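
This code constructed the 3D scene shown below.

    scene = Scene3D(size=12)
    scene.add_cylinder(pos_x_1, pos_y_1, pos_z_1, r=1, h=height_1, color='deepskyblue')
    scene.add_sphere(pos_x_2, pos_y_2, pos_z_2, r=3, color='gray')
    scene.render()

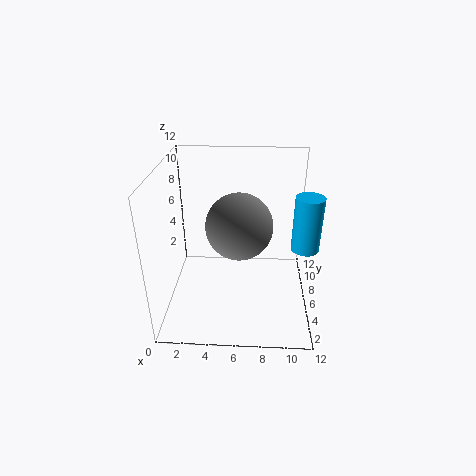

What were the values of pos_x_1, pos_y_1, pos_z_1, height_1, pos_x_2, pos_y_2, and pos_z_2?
pos_x_1 = 11
pos_y_1 = 3
pos_z_1 = 7
height_1 = 4
pos_x_2 = 6
pos_y_2 = 8
pos_z_2 = 6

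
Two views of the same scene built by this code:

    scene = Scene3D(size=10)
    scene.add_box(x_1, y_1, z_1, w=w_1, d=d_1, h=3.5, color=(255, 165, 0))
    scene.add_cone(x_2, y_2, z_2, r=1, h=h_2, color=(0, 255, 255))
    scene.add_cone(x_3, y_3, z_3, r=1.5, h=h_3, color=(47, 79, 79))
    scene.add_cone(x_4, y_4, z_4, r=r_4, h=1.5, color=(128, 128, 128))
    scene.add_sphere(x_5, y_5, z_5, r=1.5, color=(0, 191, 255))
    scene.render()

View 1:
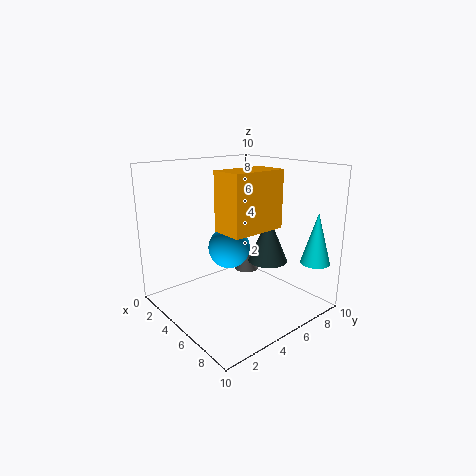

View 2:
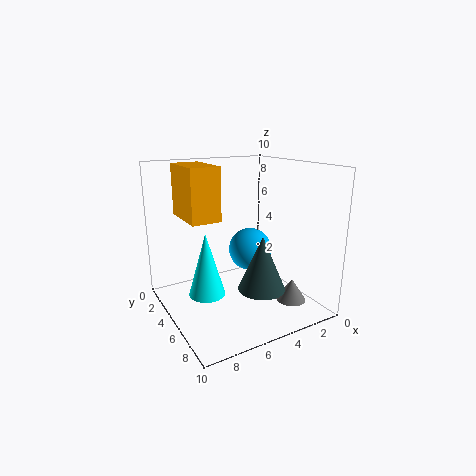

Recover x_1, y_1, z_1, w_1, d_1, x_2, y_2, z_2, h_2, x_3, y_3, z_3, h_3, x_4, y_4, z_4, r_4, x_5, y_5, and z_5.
x_1 = 6.5
y_1 = 2
z_1 = 6.5
w_1 = 2
d_1 = 3.5
x_2 = 9
y_2 = 8.5
z_2 = 3.5
h_2 = 3.5
x_3 = 5
y_3 = 8
z_3 = 2.5
h_3 = 3.5
x_4 = 2.5
y_4 = 8
z_4 = 1
r_4 = 1
x_5 = 4
y_5 = 5
z_5 = 4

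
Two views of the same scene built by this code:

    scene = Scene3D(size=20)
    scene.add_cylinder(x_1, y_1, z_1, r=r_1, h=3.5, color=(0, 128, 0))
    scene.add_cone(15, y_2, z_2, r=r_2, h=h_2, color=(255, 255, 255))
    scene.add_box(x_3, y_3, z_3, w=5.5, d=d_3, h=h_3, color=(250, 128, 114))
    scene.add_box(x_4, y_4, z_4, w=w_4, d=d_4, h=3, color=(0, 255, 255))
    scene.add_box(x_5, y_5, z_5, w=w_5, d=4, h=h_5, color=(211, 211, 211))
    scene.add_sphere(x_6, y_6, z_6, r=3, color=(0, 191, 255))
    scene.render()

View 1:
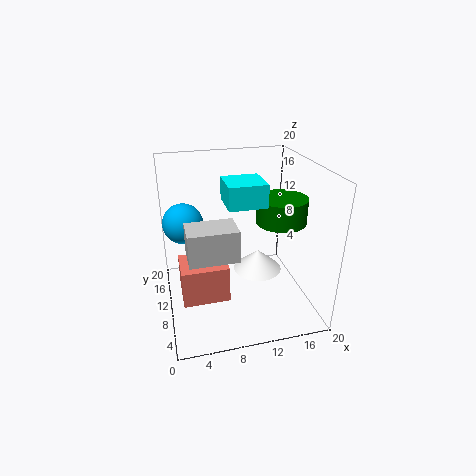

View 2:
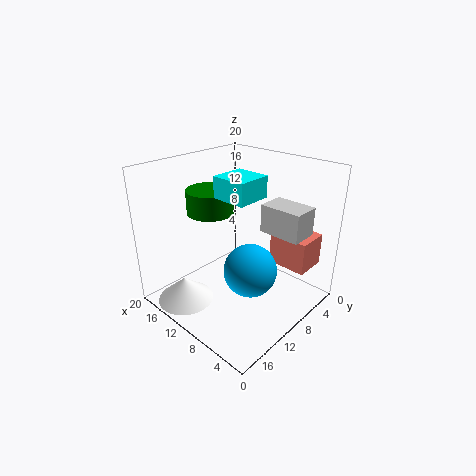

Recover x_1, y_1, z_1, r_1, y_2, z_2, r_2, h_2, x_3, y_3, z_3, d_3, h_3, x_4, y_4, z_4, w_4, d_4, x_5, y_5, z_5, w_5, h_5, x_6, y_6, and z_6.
x_1 = 16
y_1 = 9.5
z_1 = 12
r_1 = 3.5
y_2 = 16
z_2 = 0.5
r_2 = 4
h_2 = 3.5
x_3 = 1.5
y_3 = 2
z_3 = 6
d_3 = 4.5
h_3 = 4.5
x_4 = 8
y_4 = 6.5
z_4 = 15.5
w_4 = 5
d_4 = 5
x_5 = 2.5
y_5 = 3
z_5 = 10.5
w_5 = 6
h_5 = 4
x_6 = 3
y_6 = 15.5
z_6 = 10.5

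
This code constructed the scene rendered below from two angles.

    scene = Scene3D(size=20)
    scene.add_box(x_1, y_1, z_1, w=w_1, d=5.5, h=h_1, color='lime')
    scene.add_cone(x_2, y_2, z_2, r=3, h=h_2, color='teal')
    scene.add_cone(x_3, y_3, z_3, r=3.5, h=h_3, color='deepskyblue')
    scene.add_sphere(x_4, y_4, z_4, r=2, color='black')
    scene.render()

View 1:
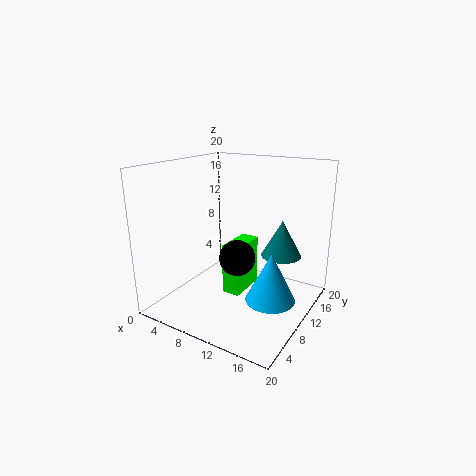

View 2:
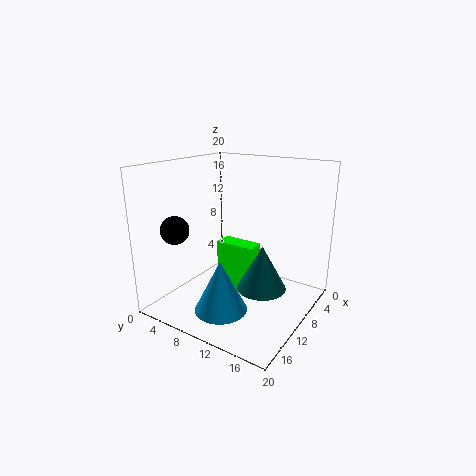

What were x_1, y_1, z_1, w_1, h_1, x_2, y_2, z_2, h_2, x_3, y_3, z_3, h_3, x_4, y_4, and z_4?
x_1 = 9
y_1 = 7.5
z_1 = 2.5
w_1 = 2.5
h_1 = 7
x_2 = 14
y_2 = 16
z_2 = 6
h_2 = 5.5
x_3 = 15
y_3 = 10.5
z_3 = 1.5
h_3 = 7
x_4 = 14.5
y_4 = 2.5
z_4 = 11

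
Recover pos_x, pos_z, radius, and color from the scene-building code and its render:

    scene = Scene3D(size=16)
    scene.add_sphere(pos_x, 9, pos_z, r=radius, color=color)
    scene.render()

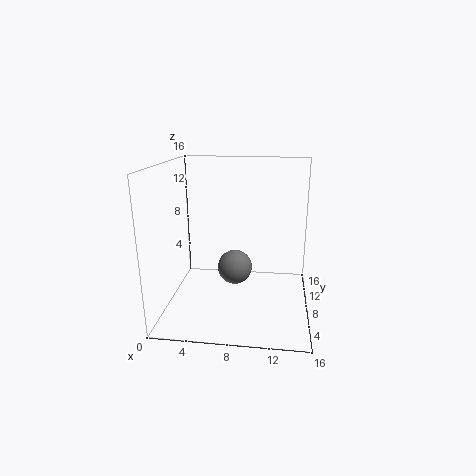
pos_x = 7.5
pos_z = 4
radius = 2
color = 'gray'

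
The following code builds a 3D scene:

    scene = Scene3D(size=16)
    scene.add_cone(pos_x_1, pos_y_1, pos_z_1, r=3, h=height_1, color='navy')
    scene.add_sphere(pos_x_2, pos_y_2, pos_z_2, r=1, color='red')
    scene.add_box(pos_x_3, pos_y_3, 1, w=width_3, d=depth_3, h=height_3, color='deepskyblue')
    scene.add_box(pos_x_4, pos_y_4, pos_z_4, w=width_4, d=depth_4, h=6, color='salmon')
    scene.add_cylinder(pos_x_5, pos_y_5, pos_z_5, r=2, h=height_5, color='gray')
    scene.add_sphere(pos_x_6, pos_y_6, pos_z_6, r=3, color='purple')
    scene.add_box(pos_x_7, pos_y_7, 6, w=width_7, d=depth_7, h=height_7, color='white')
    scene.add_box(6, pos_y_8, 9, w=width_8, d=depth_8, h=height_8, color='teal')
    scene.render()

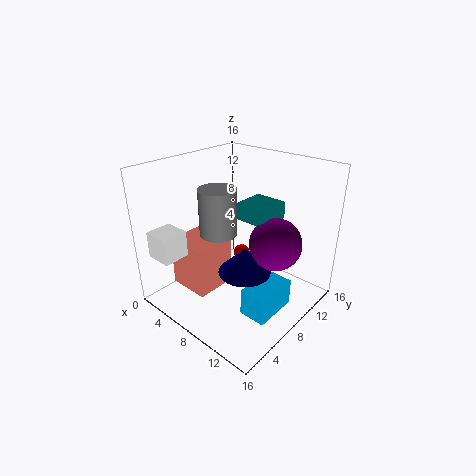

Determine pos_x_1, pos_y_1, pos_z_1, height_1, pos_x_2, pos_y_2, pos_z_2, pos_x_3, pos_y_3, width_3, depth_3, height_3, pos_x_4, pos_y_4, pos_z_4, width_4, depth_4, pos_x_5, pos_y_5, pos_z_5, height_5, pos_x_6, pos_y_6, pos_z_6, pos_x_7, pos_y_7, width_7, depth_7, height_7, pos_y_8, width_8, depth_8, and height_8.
pos_x_1 = 9, pos_y_1 = 8, pos_z_1 = 4, height_1 = 3, pos_x_2 = 6, pos_y_2 = 11, pos_z_2 = 4, pos_x_3 = 11, pos_y_3 = 5, width_3 = 3, depth_3 = 5, height_3 = 3, pos_x_4 = 1, pos_y_4 = 4, pos_z_4 = 1, width_4 = 5, depth_4 = 5, pos_x_5 = 7, pos_y_5 = 6, pos_z_5 = 9, height_5 = 5, pos_x_6 = 11, pos_y_6 = 11, pos_z_6 = 7, pos_x_7 = 1, pos_y_7 = 1, width_7 = 3, depth_7 = 3, height_7 = 3, pos_y_8 = 10, width_8 = 4, depth_8 = 4, height_8 = 2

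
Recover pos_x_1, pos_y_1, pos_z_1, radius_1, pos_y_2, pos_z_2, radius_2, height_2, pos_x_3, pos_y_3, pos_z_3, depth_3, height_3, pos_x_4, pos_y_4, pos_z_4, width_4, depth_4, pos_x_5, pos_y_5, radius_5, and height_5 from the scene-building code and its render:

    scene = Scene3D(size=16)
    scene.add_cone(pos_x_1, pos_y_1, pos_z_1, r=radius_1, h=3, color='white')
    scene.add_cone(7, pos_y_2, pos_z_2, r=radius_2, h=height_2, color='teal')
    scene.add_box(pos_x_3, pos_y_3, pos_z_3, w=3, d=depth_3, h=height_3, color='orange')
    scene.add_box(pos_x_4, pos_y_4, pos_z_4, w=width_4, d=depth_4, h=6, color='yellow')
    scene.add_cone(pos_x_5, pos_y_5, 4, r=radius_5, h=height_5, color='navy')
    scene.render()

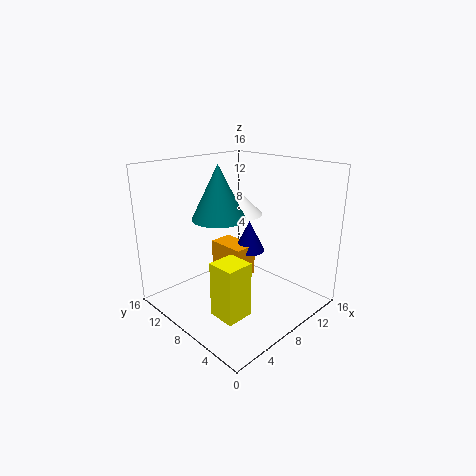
pos_x_1 = 12
pos_y_1 = 12
pos_z_1 = 9
radius_1 = 3
pos_y_2 = 10
pos_z_2 = 10
radius_2 = 3
height_2 = 6
pos_x_3 = 10
pos_y_3 = 10
pos_z_3 = 1
depth_3 = 5
height_3 = 4
pos_x_4 = 3
pos_y_4 = 4
pos_z_4 = 1
width_4 = 3
depth_4 = 3
pos_x_5 = 13
pos_y_5 = 11
radius_5 = 2
height_5 = 4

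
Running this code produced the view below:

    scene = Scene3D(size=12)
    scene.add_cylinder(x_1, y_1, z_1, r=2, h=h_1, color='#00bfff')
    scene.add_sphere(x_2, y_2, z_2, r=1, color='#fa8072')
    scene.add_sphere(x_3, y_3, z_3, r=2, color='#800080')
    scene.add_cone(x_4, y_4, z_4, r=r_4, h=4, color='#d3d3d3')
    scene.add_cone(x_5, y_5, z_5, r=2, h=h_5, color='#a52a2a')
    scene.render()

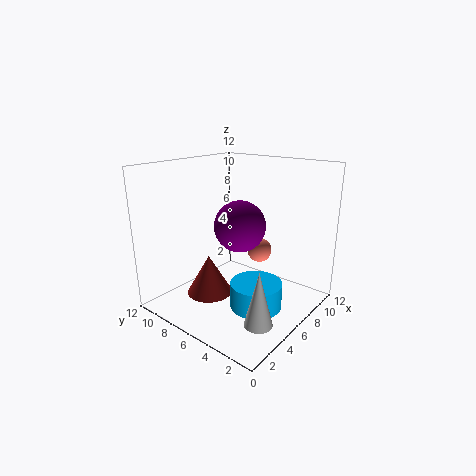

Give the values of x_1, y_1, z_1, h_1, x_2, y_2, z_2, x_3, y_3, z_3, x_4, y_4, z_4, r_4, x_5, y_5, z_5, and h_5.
x_1 = 4.5; y_1 = 3; z_1 = 1.5; h_1 = 2; x_2 = 7; y_2 = 4.5; z_2 = 5; x_3 = 5; y_3 = 5; z_3 = 7.5; x_4 = 2; y_4 = 1; z_4 = 2; r_4 = 1; x_5 = 5; y_5 = 8.5; z_5 = 0.5; h_5 = 3.5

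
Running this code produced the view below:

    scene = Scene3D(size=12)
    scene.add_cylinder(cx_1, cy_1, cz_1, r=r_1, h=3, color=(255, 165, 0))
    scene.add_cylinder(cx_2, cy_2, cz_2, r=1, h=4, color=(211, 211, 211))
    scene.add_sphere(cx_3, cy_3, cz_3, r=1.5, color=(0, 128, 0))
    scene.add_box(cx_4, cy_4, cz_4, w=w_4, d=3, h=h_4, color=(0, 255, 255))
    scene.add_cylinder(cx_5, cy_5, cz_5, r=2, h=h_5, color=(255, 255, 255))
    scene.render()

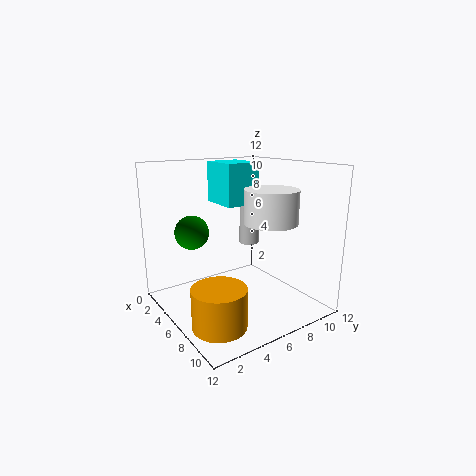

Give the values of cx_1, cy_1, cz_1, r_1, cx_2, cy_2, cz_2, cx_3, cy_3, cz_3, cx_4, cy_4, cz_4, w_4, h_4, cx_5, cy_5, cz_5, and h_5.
cx_1 = 9.5; cy_1 = 2; cz_1 = 1; r_1 = 2; cx_2 = 1.5; cy_2 = 10.5; cz_2 = 3.5; cx_3 = 2.5; cy_3 = 3.5; cz_3 = 6; cx_4 = 2; cy_4 = 5.5; cz_4 = 8.5; w_4 = 3.5; h_4 = 3.5; cx_5 = 9.5; cy_5 = 6.5; cz_5 = 8; h_5 = 2.5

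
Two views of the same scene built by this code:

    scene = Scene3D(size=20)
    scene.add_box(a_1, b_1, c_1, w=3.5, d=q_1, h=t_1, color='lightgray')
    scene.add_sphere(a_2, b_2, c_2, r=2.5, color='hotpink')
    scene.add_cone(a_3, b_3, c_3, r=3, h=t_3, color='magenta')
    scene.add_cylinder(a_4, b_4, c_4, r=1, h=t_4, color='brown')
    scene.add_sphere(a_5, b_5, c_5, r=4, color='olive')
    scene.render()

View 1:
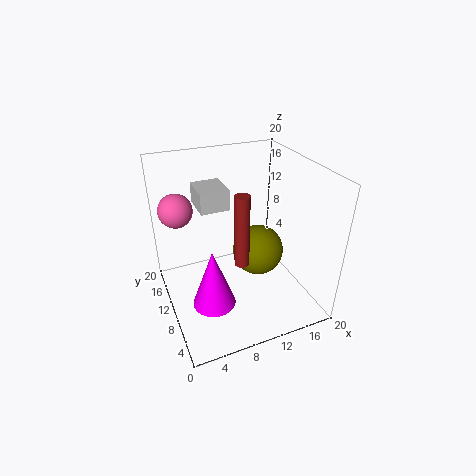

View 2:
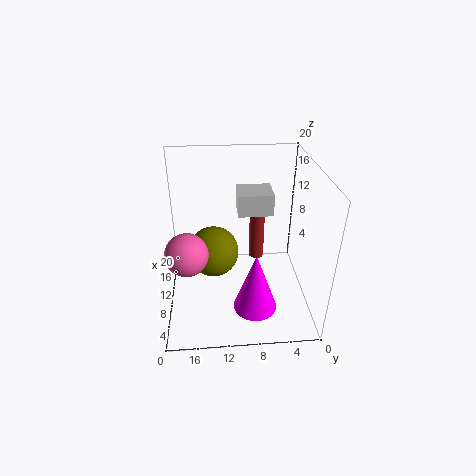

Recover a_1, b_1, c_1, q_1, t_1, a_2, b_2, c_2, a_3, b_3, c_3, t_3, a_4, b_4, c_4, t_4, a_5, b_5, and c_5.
a_1 = 4, b_1 = 6.5, c_1 = 16.5, q_1 = 4, t_1 = 2.5, a_2 = 3, b_2 = 16.5, c_2 = 12.5, a_3 = 5.5, b_3 = 8, c_3 = 1.5, t_3 = 8.5, a_4 = 9.5, b_4 = 7.5, c_4 = 7.5, t_4 = 10, a_5 = 15, b_5 = 13.5, c_5 = 4.5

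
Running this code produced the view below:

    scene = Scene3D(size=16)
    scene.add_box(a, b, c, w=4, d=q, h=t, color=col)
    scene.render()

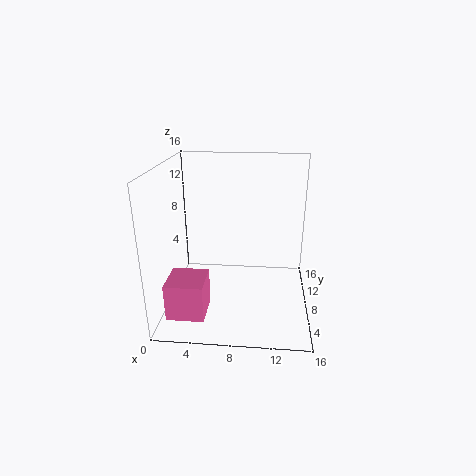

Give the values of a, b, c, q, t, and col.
a = 1; b = 2; c = 1; q = 4; t = 4; col = 'hotpink'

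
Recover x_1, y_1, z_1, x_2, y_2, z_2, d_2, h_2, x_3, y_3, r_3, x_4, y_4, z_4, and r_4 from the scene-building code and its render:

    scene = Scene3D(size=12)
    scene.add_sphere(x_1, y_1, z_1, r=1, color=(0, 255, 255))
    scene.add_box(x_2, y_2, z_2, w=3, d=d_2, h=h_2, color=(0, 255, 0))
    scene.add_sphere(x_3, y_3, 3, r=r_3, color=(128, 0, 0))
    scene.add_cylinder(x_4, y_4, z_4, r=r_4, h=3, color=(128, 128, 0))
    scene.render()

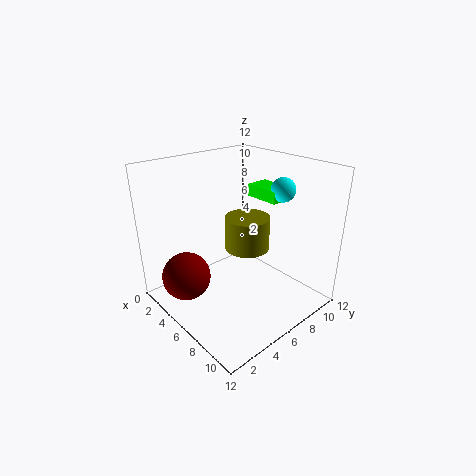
x_1 = 8, y_1 = 9, z_1 = 10, x_2 = 5, y_2 = 8, z_2 = 9, d_2 = 2, h_2 = 1, x_3 = 4, y_3 = 2, r_3 = 2, x_4 = 5, y_4 = 8, z_4 = 4, r_4 = 2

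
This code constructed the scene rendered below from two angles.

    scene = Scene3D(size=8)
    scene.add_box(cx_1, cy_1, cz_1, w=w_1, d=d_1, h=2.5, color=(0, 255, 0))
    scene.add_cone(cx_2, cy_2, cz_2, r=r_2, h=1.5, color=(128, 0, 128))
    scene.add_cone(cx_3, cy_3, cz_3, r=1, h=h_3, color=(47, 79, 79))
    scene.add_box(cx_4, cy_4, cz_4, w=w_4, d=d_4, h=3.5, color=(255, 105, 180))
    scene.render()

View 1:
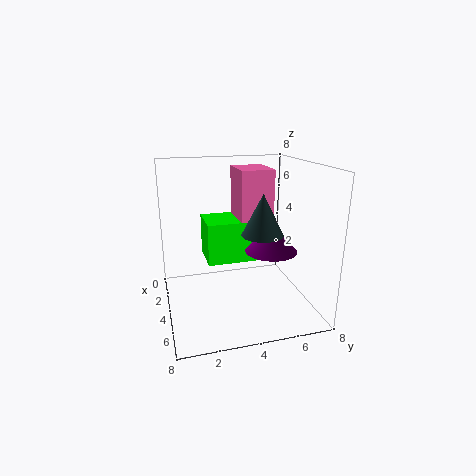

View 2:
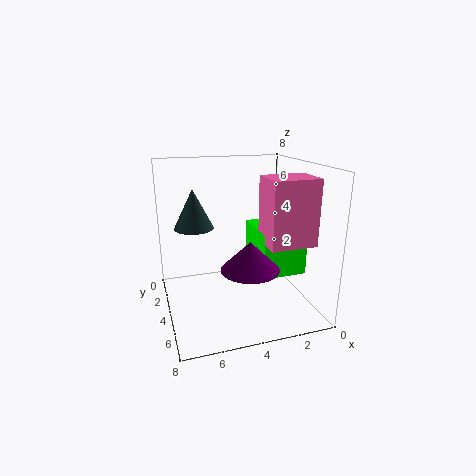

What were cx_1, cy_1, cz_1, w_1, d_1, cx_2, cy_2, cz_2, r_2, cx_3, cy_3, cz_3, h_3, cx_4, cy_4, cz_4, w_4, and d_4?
cx_1 = 0.5, cy_1 = 2.5, cz_1 = 2, w_1 = 2.5, d_1 = 3, cx_2 = 4, cy_2 = 6, cz_2 = 3, r_2 = 1.5, cx_3 = 6.5, cy_3 = 4.5, cz_3 = 5, h_3 = 2, cx_4 = 0.5, cy_4 = 4.5, cz_4 = 4, w_4 = 2.5, d_4 = 2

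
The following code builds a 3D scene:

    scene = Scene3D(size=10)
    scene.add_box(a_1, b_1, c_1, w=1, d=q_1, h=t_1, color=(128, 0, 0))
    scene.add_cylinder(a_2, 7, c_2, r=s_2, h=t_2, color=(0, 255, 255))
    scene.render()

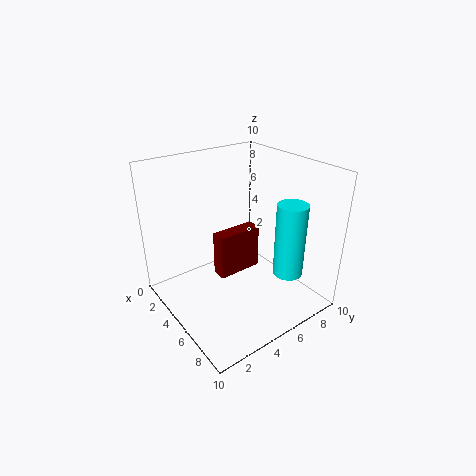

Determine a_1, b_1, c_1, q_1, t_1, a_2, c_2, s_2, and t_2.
a_1 = 5
b_1 = 3
c_1 = 3
q_1 = 3
t_1 = 3
a_2 = 8
c_2 = 3
s_2 = 1
t_2 = 5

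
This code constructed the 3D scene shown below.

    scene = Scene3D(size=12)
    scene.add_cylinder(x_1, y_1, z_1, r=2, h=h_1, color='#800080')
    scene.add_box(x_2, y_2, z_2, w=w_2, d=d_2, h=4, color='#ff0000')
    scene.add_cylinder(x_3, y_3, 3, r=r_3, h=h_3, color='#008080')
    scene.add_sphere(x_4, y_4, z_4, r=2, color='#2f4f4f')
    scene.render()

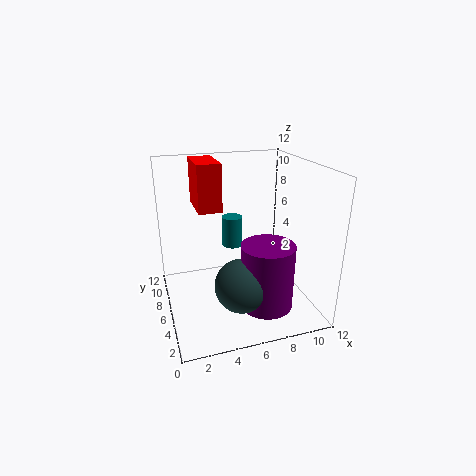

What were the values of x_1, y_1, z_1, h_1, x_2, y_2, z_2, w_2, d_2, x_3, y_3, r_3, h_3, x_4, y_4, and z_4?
x_1 = 7; y_1 = 2; z_1 = 2; h_1 = 5; x_2 = 3; y_2 = 7; z_2 = 8; w_2 = 2; d_2 = 4; x_3 = 7; y_3 = 11; r_3 = 1; h_3 = 3; x_4 = 5; y_4 = 2; z_4 = 4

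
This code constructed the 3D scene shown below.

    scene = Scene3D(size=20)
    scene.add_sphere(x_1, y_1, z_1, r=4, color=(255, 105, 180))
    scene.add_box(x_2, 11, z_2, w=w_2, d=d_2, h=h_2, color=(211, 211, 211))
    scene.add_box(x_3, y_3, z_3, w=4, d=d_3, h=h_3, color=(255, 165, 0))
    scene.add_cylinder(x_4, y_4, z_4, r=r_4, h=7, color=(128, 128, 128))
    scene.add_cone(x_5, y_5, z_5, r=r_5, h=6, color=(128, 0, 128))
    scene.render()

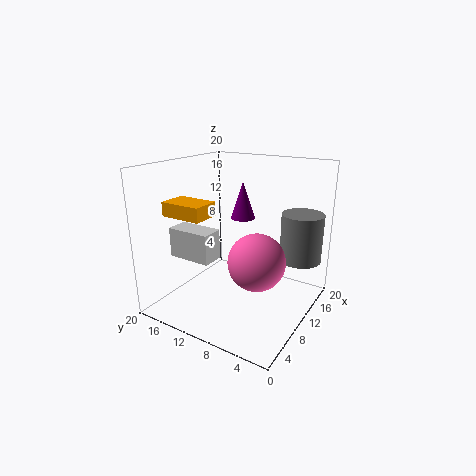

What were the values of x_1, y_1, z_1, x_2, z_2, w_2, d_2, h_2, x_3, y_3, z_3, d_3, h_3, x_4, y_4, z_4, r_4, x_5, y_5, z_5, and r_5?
x_1 = 10, y_1 = 7, z_1 = 7, x_2 = 4, z_2 = 8, w_2 = 3, d_2 = 6, h_2 = 4, x_3 = 5, y_3 = 13, z_3 = 13, d_3 = 6, h_3 = 2, x_4 = 16, y_4 = 3, z_4 = 6, r_4 = 3, x_5 = 18, y_5 = 14, z_5 = 10, r_5 = 2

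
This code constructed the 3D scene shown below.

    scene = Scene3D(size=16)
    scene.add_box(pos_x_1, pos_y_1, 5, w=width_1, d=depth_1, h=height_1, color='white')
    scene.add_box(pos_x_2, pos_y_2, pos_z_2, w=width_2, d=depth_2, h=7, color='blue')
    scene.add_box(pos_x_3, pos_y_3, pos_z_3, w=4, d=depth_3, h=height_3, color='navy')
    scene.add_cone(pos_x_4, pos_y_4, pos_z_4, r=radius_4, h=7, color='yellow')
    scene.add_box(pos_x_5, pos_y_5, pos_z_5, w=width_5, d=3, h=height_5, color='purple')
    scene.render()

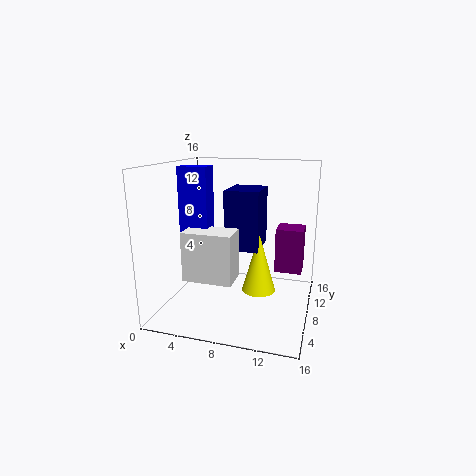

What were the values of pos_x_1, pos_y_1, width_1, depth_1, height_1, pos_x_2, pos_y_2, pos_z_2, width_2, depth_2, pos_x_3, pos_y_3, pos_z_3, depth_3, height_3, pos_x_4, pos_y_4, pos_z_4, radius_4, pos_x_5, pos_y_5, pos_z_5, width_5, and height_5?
pos_x_1 = 4
pos_y_1 = 2
width_1 = 5
depth_1 = 3
height_1 = 5
pos_x_2 = 3
pos_y_2 = 4
pos_z_2 = 9
width_2 = 3
depth_2 = 2
pos_x_3 = 6
pos_y_3 = 9
pos_z_3 = 6
depth_3 = 5
height_3 = 7
pos_x_4 = 10
pos_y_4 = 10
pos_z_4 = 1
radius_4 = 2
pos_x_5 = 12
pos_y_5 = 9
pos_z_5 = 4
width_5 = 3
height_5 = 5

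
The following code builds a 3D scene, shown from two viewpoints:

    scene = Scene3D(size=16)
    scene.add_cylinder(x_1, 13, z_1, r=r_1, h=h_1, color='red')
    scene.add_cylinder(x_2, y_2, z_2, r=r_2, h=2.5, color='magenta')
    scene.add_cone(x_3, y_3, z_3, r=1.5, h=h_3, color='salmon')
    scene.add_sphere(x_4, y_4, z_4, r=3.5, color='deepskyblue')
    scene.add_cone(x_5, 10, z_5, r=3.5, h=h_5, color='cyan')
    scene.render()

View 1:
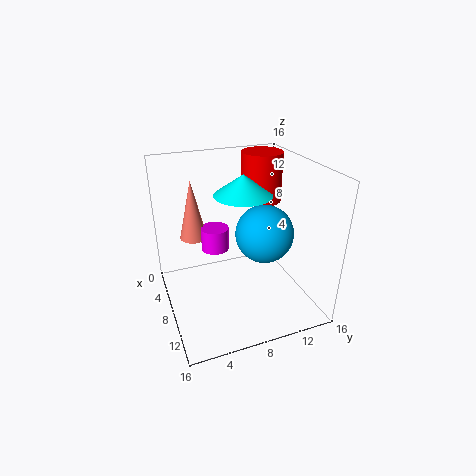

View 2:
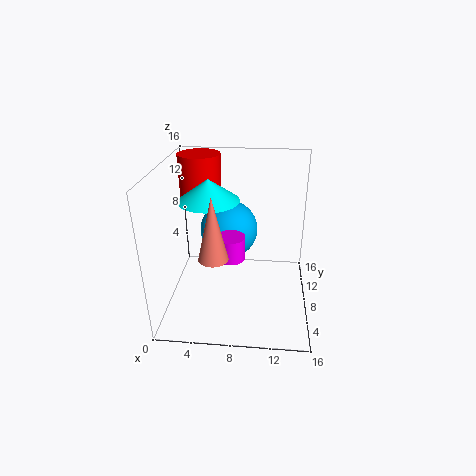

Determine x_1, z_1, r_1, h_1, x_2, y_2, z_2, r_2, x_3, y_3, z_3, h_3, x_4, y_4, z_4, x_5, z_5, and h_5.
x_1 = 3; z_1 = 10; r_1 = 2.5; h_1 = 6; x_2 = 7.5; y_2 = 5.5; z_2 = 7; r_2 = 1.5; x_3 = 6; y_3 = 3.5; z_3 = 8; h_3 = 6.5; x_4 = 6.5; y_4 = 12; z_4 = 7; x_5 = 4.5; z_5 = 11.5; h_5 = 2.5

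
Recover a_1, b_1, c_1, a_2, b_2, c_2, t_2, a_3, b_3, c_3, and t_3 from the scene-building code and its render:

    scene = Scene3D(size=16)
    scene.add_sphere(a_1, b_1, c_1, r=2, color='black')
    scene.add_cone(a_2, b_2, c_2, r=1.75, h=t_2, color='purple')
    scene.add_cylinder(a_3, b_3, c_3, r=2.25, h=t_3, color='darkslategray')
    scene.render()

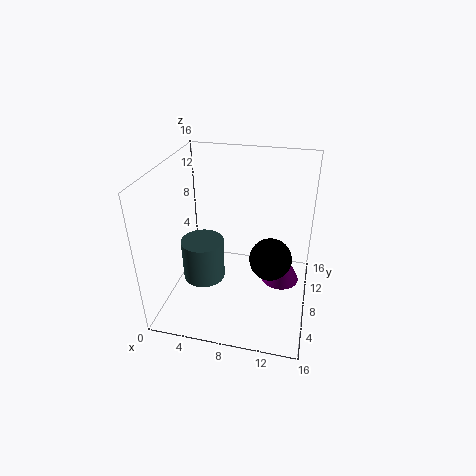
a_1 = 12.25, b_1 = 3.5, c_1 = 9, a_2 = 13.25, b_2 = 3.5, c_2 = 7, t_2 = 3.5, a_3 = 4.75, b_3 = 5.5, c_3 = 4.25, t_3 = 4.5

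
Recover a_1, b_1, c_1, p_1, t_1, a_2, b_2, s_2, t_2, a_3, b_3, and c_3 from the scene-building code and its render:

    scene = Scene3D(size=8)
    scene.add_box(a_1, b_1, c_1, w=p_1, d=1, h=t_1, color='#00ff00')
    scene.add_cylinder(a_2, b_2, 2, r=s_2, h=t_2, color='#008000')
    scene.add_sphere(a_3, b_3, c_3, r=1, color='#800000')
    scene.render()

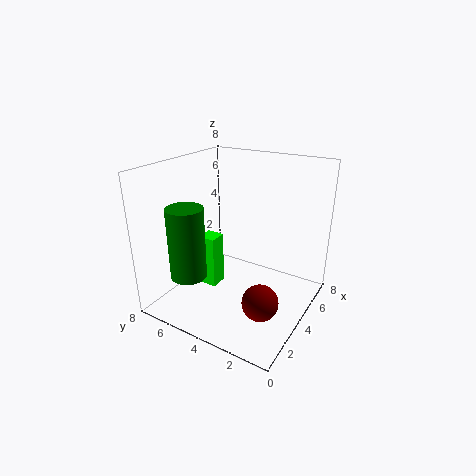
a_1 = 3; b_1 = 5; c_1 = 1; p_1 = 1; t_1 = 3; a_2 = 2; b_2 = 6; s_2 = 1; t_2 = 4; a_3 = 3; b_3 = 2; c_3 = 1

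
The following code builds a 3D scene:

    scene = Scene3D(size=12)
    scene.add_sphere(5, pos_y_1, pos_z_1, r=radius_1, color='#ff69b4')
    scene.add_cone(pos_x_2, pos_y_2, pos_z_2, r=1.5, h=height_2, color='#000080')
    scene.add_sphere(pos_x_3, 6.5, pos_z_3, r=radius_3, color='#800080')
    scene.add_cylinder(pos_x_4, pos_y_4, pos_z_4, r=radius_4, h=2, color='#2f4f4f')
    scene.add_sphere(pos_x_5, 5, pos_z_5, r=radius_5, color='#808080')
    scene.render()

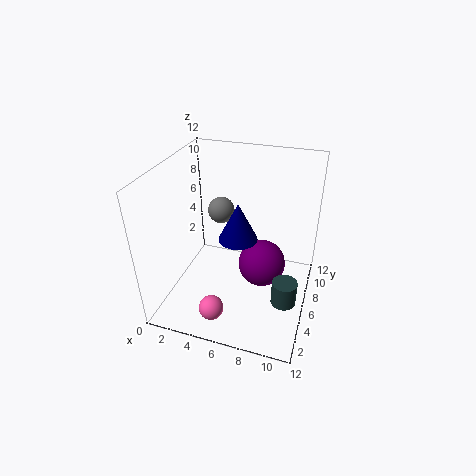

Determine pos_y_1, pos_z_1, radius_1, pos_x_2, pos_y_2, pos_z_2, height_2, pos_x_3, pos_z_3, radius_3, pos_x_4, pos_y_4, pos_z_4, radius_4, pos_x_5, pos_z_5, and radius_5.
pos_y_1 = 2
pos_z_1 = 1.5
radius_1 = 1
pos_x_2 = 6.5
pos_y_2 = 4.5
pos_z_2 = 7
height_2 = 3
pos_x_3 = 8
pos_z_3 = 3.5
radius_3 = 2
pos_x_4 = 10.5
pos_y_4 = 4
pos_z_4 = 2
radius_4 = 1
pos_x_5 = 5
pos_z_5 = 9
radius_5 = 1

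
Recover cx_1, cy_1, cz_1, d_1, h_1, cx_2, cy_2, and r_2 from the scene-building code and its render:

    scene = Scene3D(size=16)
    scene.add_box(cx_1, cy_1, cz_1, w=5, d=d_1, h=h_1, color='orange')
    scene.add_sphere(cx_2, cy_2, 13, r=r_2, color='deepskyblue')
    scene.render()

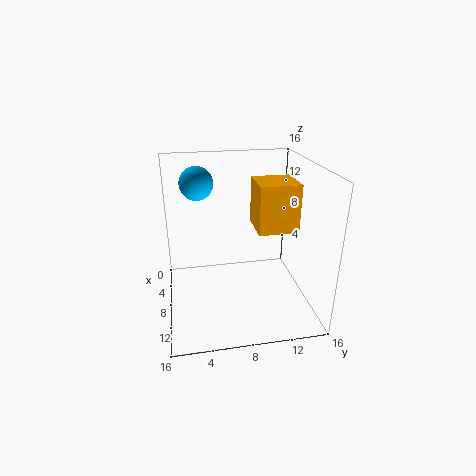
cx_1 = 1, cy_1 = 11, cz_1 = 7, d_1 = 5, h_1 = 6, cx_2 = 3, cy_2 = 4, r_2 = 2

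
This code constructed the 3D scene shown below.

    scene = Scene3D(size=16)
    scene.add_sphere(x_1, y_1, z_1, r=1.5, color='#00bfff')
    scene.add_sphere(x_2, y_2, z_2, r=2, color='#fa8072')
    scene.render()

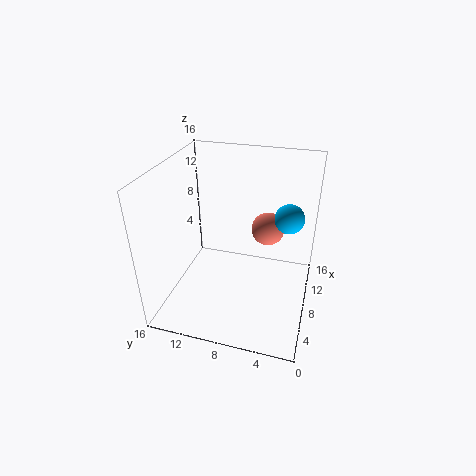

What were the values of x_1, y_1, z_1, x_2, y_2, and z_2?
x_1 = 7.5
y_1 = 2.5
z_1 = 11.5
x_2 = 12.5
y_2 = 5.5
z_2 = 7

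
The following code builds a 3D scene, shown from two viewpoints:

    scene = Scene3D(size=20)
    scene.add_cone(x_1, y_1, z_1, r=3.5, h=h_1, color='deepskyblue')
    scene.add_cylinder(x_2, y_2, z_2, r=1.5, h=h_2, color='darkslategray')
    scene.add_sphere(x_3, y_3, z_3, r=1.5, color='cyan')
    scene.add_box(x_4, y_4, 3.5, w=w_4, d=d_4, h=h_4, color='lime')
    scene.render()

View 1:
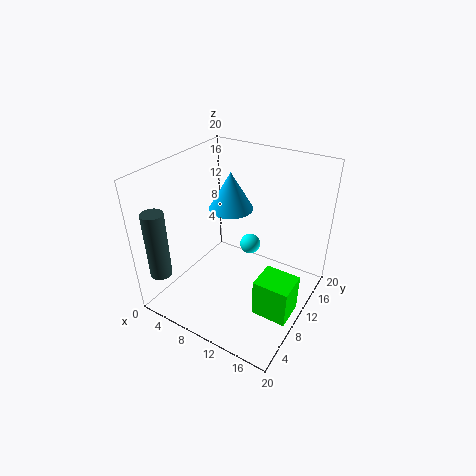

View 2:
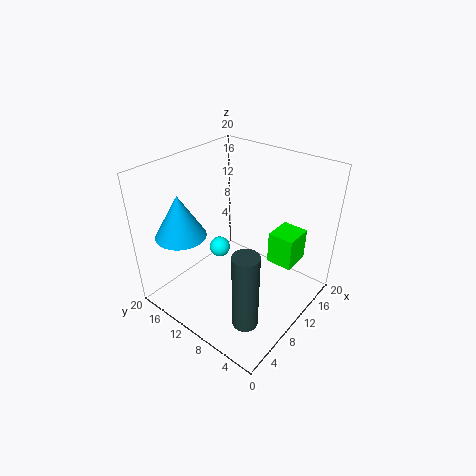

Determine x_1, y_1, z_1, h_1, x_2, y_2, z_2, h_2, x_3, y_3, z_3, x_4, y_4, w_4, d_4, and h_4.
x_1 = 5, y_1 = 16, z_1 = 10.5, h_1 = 6, x_2 = 2, y_2 = 2.5, z_2 = 5.5, h_2 = 9.5, x_3 = 10, y_3 = 13.5, z_3 = 7, x_4 = 15.5, y_4 = 4.5, w_4 = 4.5, d_4 = 4, h_4 = 5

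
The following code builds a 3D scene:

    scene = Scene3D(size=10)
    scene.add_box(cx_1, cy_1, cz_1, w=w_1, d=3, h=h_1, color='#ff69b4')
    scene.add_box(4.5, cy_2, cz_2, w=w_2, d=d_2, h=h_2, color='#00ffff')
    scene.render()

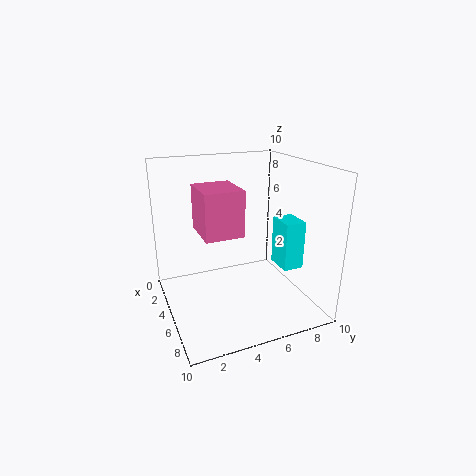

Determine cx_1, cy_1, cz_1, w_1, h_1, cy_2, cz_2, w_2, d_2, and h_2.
cx_1 = 0.5; cy_1 = 3; cz_1 = 4.5; w_1 = 3.5; h_1 = 3.5; cy_2 = 8; cz_2 = 2.5; w_2 = 2; d_2 = 1.5; h_2 = 3.5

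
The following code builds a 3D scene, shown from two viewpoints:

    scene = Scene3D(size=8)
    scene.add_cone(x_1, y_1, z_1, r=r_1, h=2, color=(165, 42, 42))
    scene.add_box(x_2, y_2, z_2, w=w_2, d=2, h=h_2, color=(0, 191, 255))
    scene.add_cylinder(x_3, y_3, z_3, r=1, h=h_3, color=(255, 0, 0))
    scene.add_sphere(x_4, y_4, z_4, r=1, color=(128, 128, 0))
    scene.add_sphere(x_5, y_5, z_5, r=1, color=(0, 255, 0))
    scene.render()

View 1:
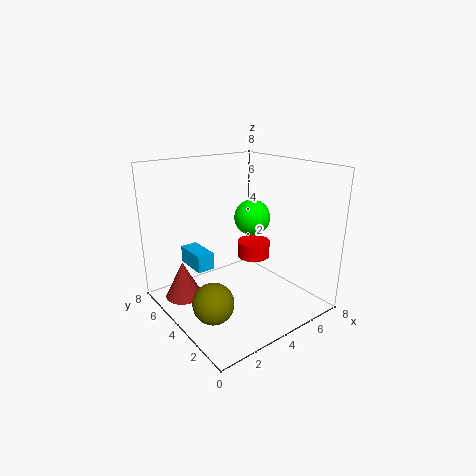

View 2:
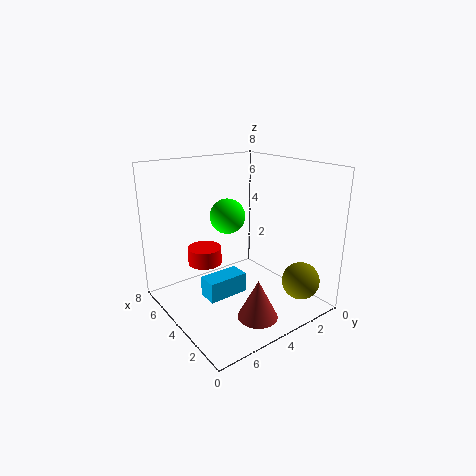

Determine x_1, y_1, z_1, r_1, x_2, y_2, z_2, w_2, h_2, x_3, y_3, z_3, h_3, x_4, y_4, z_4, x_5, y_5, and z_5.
x_1 = 1
y_1 = 5
z_1 = 1
r_1 = 1
x_2 = 2
y_2 = 5
z_2 = 2
w_2 = 1
h_2 = 1
x_3 = 6
y_3 = 5
z_3 = 2
h_3 = 1
x_4 = 1
y_4 = 2
z_4 = 2
x_5 = 5
y_5 = 4
z_5 = 5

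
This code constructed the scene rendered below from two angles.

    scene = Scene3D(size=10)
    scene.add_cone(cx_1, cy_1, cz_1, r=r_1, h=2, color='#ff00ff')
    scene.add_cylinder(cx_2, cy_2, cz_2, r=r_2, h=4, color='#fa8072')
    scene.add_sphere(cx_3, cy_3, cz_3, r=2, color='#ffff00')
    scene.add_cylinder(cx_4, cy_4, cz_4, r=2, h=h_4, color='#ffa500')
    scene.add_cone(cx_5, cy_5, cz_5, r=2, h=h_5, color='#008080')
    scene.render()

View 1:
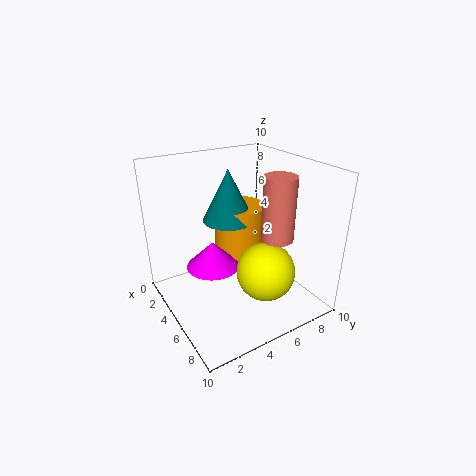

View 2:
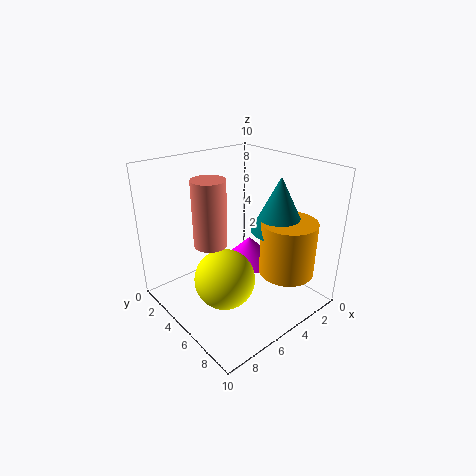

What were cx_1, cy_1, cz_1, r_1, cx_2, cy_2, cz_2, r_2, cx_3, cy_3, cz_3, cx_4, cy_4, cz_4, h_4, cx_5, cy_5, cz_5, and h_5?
cx_1 = 3; cy_1 = 4; cz_1 = 2; r_1 = 2; cx_2 = 8; cy_2 = 6; cz_2 = 6; r_2 = 1; cx_3 = 7; cy_3 = 6; cz_3 = 3; cx_4 = 2; cy_4 = 7; cz_4 = 2; h_4 = 4; cx_5 = 2; cy_5 = 6; cz_5 = 5; h_5 = 4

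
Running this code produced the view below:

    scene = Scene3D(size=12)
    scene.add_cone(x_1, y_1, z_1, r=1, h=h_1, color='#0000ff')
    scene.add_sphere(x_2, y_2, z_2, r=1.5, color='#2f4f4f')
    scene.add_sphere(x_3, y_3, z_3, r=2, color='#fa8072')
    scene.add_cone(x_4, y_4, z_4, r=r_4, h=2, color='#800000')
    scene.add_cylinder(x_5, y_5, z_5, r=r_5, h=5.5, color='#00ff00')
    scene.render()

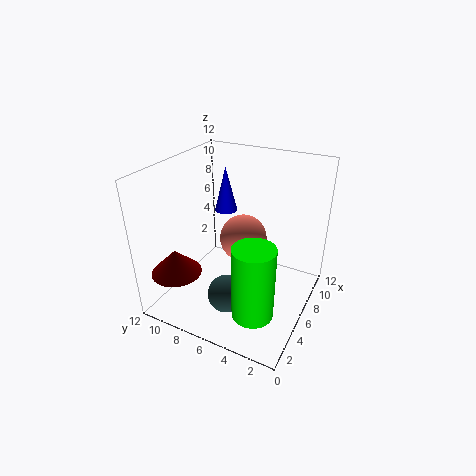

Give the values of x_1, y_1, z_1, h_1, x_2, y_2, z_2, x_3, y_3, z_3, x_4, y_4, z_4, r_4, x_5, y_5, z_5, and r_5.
x_1 = 8.5
y_1 = 8.5
z_1 = 7
h_1 = 4
x_2 = 3
y_2 = 5.5
z_2 = 2.5
x_3 = 7
y_3 = 6
z_3 = 5.5
x_4 = 2
y_4 = 9.5
z_4 = 4
r_4 = 2
x_5 = 1.5
y_5 = 2.5
z_5 = 3
r_5 = 1.5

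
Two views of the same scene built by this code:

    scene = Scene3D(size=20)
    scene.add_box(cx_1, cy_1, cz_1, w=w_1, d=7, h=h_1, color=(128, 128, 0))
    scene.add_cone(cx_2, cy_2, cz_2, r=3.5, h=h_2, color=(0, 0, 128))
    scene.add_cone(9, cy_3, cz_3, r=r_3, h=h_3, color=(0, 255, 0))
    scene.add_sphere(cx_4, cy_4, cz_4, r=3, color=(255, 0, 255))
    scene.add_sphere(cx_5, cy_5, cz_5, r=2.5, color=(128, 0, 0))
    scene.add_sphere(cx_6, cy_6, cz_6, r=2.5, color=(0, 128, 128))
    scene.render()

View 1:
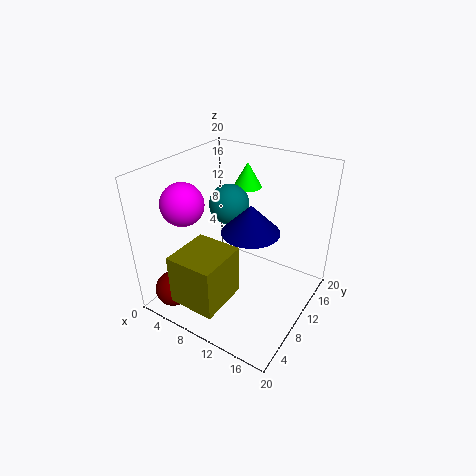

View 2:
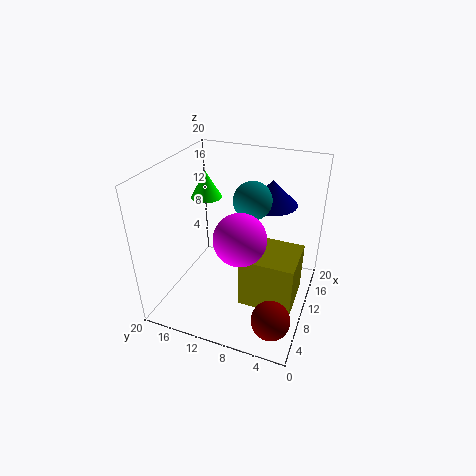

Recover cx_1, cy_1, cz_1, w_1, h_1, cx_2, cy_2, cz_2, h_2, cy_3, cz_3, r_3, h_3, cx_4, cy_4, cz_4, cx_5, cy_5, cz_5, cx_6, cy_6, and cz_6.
cx_1 = 5
cy_1 = 1
cz_1 = 3
w_1 = 6.5
h_1 = 7
cx_2 = 14
cy_2 = 6.5
cz_2 = 14
h_2 = 3.5
cy_3 = 14
cz_3 = 16
r_3 = 2
h_3 = 3.5
cx_4 = 3
cy_4 = 7
cz_4 = 14.5
cx_5 = 3.5
cy_5 = 3
cz_5 = 3
cx_6 = 10
cy_6 = 8
cz_6 = 16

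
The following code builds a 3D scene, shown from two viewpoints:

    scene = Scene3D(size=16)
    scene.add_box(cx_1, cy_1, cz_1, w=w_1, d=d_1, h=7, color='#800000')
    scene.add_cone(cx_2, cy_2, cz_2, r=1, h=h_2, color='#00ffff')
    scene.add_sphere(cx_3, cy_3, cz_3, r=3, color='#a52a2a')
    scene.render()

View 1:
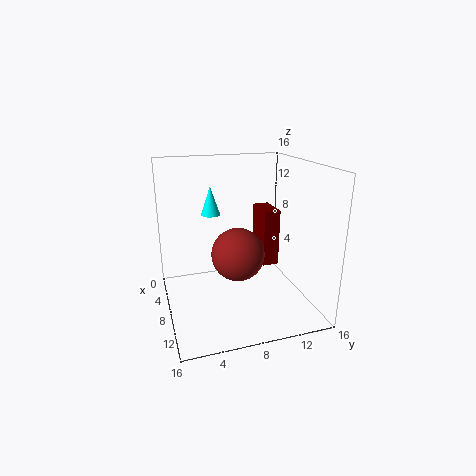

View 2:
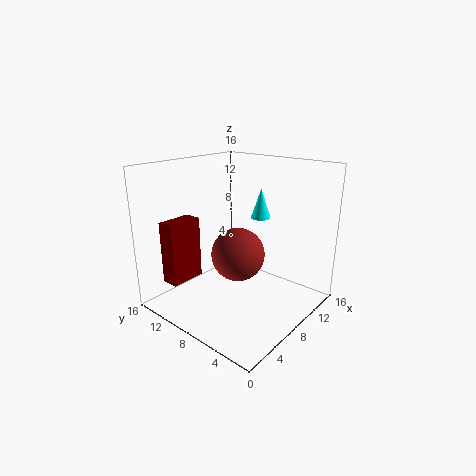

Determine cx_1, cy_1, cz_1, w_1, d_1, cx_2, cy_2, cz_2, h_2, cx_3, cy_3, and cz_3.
cx_1 = 2
cy_1 = 12
cz_1 = 3
w_1 = 4
d_1 = 2
cx_2 = 8
cy_2 = 5
cz_2 = 11
h_2 = 3
cx_3 = 8
cy_3 = 8
cz_3 = 6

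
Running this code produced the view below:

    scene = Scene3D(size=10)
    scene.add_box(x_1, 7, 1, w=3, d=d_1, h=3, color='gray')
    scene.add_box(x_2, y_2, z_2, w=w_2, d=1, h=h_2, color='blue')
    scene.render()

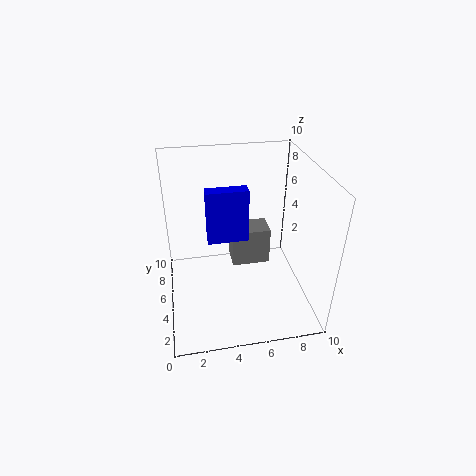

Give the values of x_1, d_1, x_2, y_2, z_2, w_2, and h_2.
x_1 = 5, d_1 = 2, x_2 = 3, y_2 = 6, z_2 = 4, w_2 = 3, h_2 = 4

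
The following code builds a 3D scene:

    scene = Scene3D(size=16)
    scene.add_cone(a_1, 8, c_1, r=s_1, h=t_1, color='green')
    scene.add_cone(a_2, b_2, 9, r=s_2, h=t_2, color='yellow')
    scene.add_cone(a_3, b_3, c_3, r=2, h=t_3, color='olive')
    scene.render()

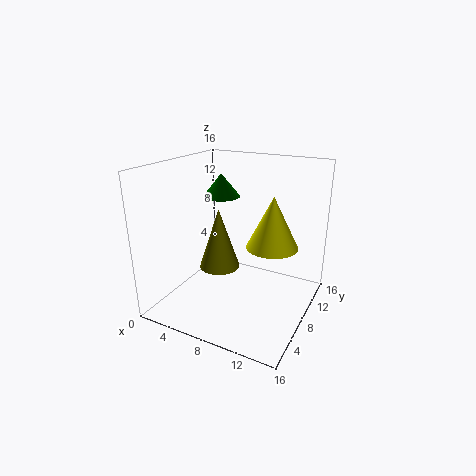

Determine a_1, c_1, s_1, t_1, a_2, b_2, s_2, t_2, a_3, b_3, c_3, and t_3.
a_1 = 6; c_1 = 12.5; s_1 = 2; t_1 = 2.5; a_2 = 13; b_2 = 5.5; s_2 = 2.5; t_2 = 5; a_3 = 8; b_3 = 4; c_3 = 6.5; t_3 = 6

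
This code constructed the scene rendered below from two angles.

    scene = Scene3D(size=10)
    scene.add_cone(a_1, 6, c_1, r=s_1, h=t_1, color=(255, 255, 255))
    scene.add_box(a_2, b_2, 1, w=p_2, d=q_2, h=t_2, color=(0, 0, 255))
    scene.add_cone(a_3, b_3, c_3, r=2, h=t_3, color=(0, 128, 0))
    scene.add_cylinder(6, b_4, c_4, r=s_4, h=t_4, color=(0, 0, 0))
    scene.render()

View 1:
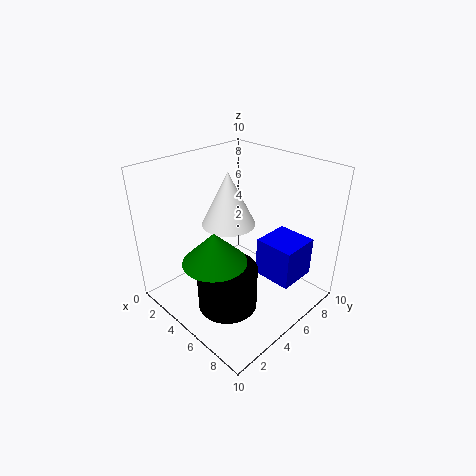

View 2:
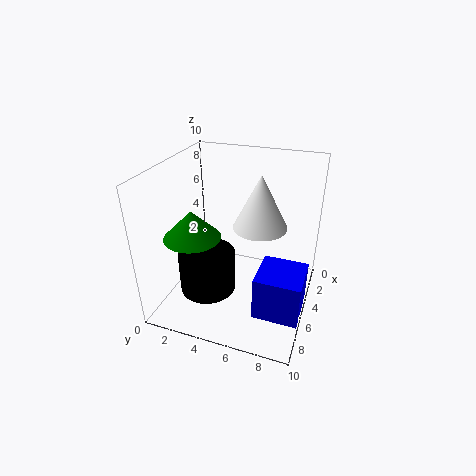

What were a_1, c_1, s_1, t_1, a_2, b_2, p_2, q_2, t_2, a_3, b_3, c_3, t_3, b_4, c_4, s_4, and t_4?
a_1 = 3, c_1 = 5, s_1 = 2, t_1 = 4, a_2 = 5, b_2 = 7, p_2 = 3, q_2 = 3, t_2 = 3, a_3 = 6, b_3 = 2, c_3 = 5, t_3 = 2, b_4 = 3, c_4 = 1, s_4 = 2, t_4 = 3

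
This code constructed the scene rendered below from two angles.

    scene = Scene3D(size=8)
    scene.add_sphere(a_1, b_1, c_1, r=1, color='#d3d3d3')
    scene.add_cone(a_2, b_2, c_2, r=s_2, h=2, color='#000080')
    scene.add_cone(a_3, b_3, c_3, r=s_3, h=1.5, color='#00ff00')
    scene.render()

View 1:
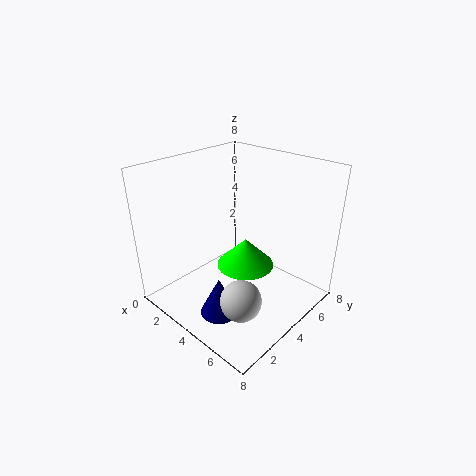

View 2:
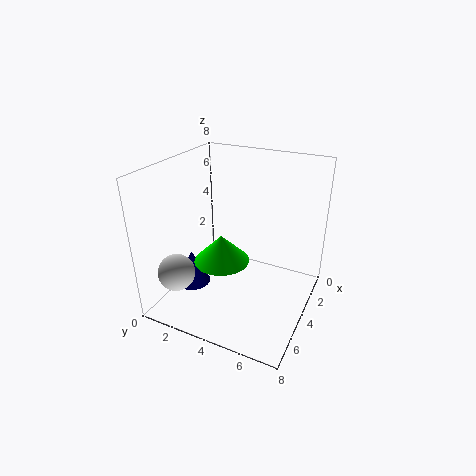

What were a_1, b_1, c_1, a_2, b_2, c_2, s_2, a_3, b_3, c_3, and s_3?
a_1 = 6.5, b_1 = 1.5, c_1 = 2.5, a_2 = 5, b_2 = 1.5, c_2 = 1, s_2 = 1, a_3 = 5, b_3 = 3.5, c_3 = 3, s_3 = 1.5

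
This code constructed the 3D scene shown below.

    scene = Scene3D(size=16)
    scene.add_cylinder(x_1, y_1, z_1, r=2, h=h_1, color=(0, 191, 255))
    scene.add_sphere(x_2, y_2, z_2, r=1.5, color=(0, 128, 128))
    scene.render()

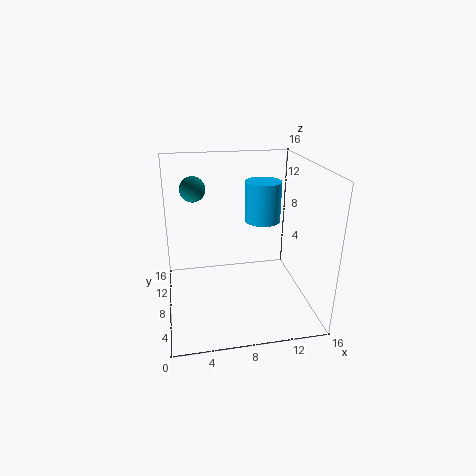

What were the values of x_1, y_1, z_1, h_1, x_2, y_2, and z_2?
x_1 = 11, y_1 = 9, z_1 = 9.5, h_1 = 4.5, x_2 = 3.5, y_2 = 12.5, z_2 = 12.5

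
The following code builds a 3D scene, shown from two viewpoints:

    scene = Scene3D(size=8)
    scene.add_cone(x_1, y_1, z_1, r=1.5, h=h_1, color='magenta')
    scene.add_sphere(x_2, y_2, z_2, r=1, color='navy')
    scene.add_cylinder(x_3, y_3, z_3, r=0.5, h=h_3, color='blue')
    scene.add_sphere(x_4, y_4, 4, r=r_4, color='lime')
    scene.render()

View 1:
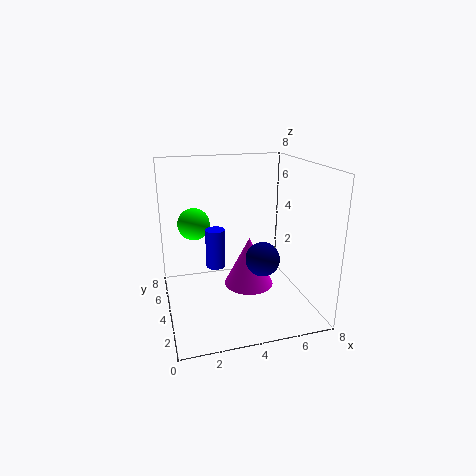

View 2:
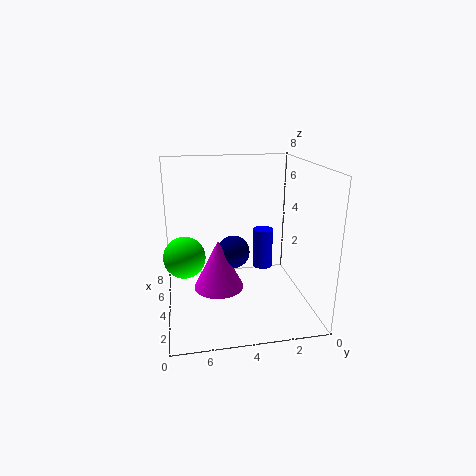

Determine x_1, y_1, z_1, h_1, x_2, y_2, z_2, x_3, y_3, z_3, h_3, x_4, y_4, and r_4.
x_1 = 5; y_1 = 5; z_1 = 0.5; h_1 = 3; x_2 = 5.5; y_2 = 4; z_2 = 2.5; x_3 = 2.5; y_3 = 3; z_3 = 3; h_3 = 2; x_4 = 2; y_4 = 7; r_4 = 1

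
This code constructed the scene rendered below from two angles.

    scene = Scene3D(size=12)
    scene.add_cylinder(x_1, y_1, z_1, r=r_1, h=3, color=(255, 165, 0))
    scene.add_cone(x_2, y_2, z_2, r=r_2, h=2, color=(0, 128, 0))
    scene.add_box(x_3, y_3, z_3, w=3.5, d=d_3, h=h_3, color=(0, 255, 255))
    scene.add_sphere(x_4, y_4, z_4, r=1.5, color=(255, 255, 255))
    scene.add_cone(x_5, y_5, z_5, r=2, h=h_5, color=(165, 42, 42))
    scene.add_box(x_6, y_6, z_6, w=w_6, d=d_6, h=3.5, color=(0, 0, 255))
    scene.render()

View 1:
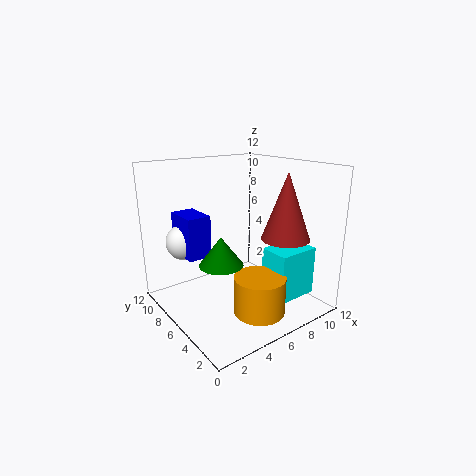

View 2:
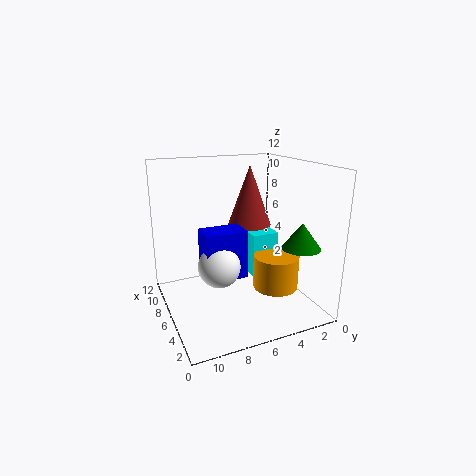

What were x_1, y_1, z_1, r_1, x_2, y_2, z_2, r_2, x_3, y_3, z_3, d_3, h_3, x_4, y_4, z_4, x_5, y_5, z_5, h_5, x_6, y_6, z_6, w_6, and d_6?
x_1 = 5.5, y_1 = 2.5, z_1 = 1, r_1 = 2, x_2 = 2, y_2 = 2.5, z_2 = 6, r_2 = 1.5, x_3 = 7, y_3 = 1.5, z_3 = 1.5, d_3 = 2.5, h_3 = 4, x_4 = 2.5, y_4 = 9, z_4 = 5.5, x_5 = 9, y_5 = 3.5, z_5 = 6, h_5 = 5.5, x_6 = 2, y_6 = 7, z_6 = 4.5, w_6 = 2, d_6 = 3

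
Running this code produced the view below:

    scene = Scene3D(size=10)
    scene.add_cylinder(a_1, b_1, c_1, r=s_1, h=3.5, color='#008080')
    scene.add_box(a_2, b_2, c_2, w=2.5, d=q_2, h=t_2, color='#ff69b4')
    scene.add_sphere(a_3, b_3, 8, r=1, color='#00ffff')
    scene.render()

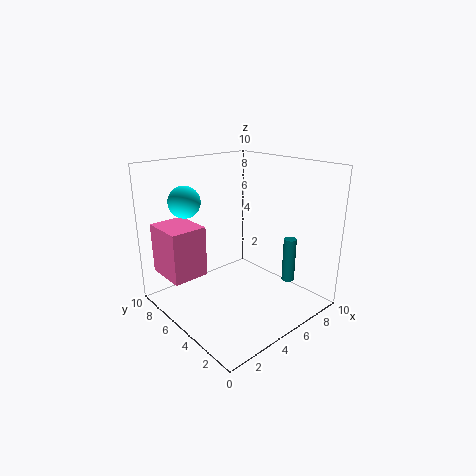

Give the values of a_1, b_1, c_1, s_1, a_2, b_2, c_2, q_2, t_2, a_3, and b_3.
a_1 = 9.5
b_1 = 4
c_1 = 0.5
s_1 = 0.5
a_2 = 0.5
b_2 = 6
c_2 = 2.5
q_2 = 3
t_2 = 3.5
a_3 = 1.5
b_3 = 6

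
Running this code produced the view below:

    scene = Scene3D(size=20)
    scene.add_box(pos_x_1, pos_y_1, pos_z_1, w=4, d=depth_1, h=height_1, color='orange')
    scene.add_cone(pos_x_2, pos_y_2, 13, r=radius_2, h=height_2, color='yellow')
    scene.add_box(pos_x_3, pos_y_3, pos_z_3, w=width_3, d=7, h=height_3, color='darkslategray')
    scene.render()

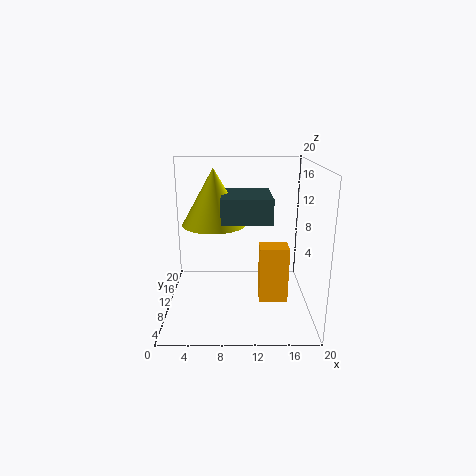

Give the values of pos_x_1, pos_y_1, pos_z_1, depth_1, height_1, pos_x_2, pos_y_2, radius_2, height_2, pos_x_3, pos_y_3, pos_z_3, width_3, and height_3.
pos_x_1 = 13, pos_y_1 = 8, pos_z_1 = 1, depth_1 = 3, height_1 = 8, pos_x_2 = 7, pos_y_2 = 7, radius_2 = 4, height_2 = 7, pos_x_3 = 8, pos_y_3 = 3, pos_z_3 = 14, width_3 = 6, height_3 = 3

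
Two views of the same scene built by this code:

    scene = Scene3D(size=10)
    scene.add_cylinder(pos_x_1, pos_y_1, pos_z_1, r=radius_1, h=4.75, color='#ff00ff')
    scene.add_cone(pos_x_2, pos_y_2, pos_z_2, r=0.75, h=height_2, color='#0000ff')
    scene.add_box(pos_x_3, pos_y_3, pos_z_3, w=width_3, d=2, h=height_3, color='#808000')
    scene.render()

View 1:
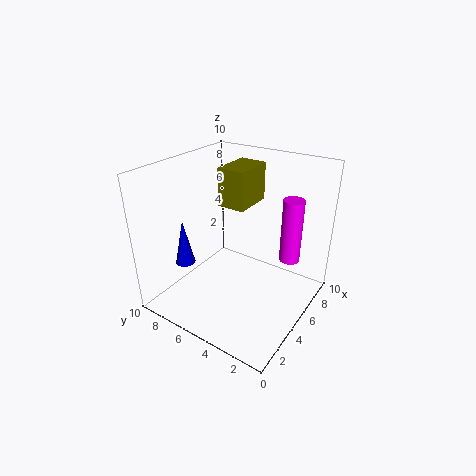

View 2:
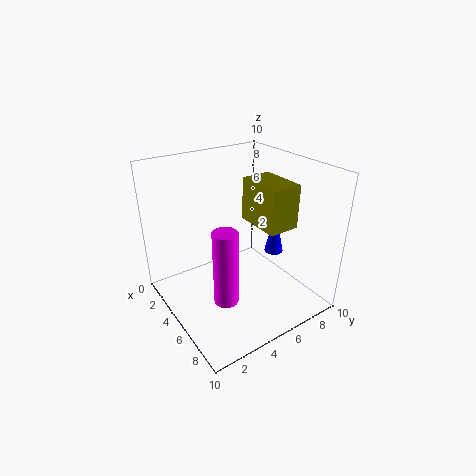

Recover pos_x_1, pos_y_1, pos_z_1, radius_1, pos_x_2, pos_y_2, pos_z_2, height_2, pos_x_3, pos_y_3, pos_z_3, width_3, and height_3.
pos_x_1 = 7.75, pos_y_1 = 2.25, pos_z_1 = 2.75, radius_1 = 0.75, pos_x_2 = 4, pos_y_2 = 9.25, pos_z_2 = 2, height_2 = 3.5, pos_x_3 = 5.5, pos_y_3 = 5, pos_z_3 = 6.75, width_3 = 3, height_3 = 2.75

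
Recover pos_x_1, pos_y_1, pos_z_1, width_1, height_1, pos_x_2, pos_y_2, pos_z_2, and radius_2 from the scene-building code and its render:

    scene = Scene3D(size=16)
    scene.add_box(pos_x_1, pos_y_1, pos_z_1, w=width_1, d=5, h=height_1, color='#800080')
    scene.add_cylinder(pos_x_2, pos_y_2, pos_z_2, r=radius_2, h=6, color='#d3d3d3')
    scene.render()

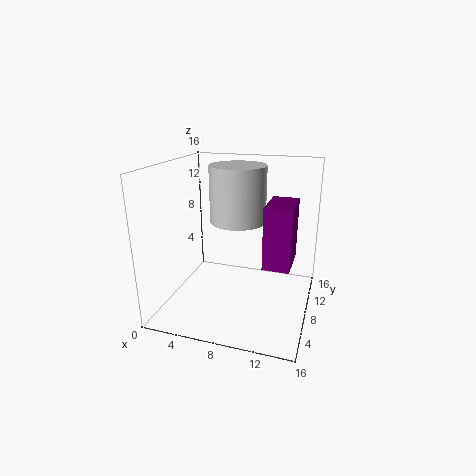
pos_x_1 = 11, pos_y_1 = 7, pos_z_1 = 5, width_1 = 3, height_1 = 7, pos_x_2 = 8, pos_y_2 = 8, pos_z_2 = 10, radius_2 = 3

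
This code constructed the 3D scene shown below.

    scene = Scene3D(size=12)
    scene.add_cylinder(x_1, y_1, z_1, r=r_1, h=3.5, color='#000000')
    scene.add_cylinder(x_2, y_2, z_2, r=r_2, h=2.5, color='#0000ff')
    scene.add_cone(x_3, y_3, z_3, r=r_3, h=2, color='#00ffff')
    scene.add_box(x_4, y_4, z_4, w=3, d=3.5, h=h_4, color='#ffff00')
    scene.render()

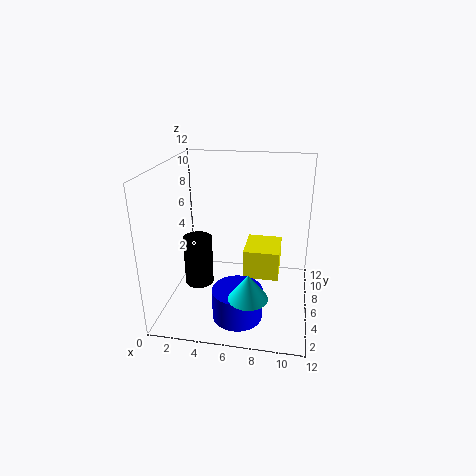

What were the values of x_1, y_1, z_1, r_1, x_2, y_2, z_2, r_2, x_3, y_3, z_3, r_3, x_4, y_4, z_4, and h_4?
x_1 = 4, y_1 = 1.5, z_1 = 4.5, r_1 = 1, x_2 = 6.5, y_2 = 3, z_2 = 0.5, r_2 = 2, x_3 = 7.5, y_3 = 2, z_3 = 3, r_3 = 1.5, x_4 = 6.5, y_4 = 5.5, z_4 = 2.5, h_4 = 2.5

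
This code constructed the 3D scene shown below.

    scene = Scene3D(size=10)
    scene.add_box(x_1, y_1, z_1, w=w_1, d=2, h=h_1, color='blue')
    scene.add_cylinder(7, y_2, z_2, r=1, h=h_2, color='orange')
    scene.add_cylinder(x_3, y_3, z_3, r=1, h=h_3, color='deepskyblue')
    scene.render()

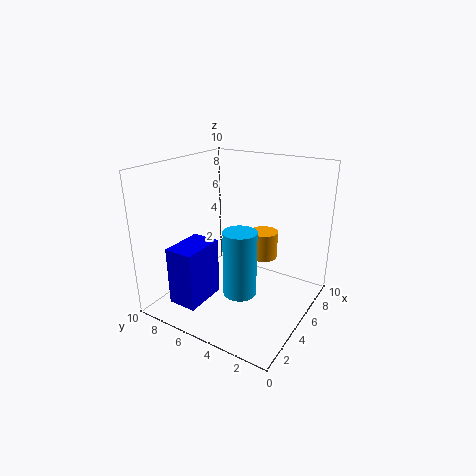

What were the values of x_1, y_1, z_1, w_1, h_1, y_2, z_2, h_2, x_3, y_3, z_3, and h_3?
x_1 = 1; y_1 = 6; z_1 = 1; w_1 = 3; h_1 = 4; y_2 = 4; z_2 = 3; h_2 = 2; x_3 = 2; y_3 = 3; z_3 = 3; h_3 = 4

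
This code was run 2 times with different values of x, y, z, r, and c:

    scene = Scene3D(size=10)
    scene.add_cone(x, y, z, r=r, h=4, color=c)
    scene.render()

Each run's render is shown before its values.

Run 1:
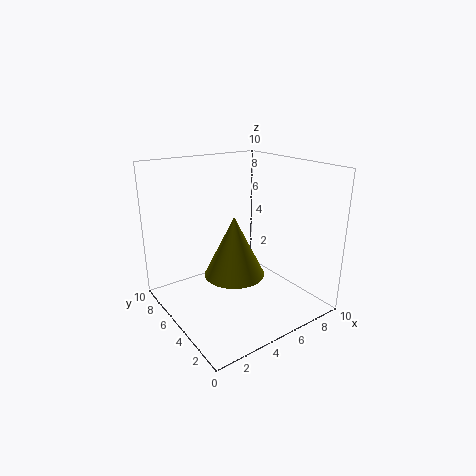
x = 4; y = 4; z = 3; r = 2; c = 'olive'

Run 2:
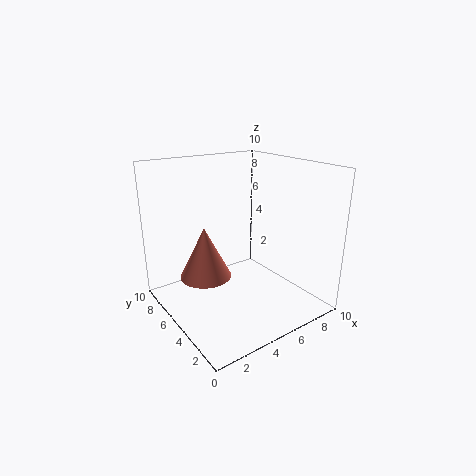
x = 4; y = 8; z = 1; r = 2; c = 'salmon'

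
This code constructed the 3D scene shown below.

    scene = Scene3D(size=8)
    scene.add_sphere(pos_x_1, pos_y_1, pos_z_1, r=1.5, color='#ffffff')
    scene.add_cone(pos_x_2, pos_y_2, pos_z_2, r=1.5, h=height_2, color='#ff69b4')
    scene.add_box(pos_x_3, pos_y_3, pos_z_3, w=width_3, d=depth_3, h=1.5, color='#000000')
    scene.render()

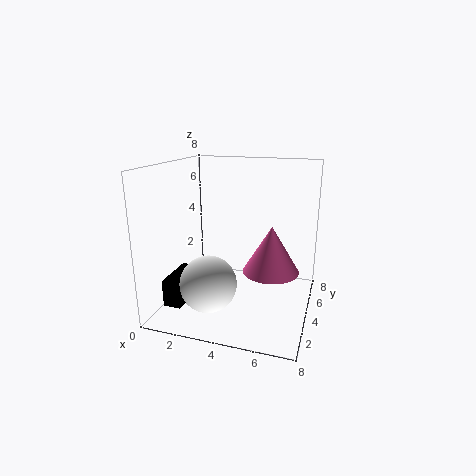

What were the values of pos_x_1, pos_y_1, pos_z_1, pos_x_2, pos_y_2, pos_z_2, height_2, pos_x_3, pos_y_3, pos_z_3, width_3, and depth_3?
pos_x_1 = 3
pos_y_1 = 2
pos_z_1 = 2
pos_x_2 = 6
pos_y_2 = 3.5
pos_z_2 = 2.5
height_2 = 2.5
pos_x_3 = 0.5
pos_y_3 = 1.5
pos_z_3 = 0.5
width_3 = 1
depth_3 = 2.5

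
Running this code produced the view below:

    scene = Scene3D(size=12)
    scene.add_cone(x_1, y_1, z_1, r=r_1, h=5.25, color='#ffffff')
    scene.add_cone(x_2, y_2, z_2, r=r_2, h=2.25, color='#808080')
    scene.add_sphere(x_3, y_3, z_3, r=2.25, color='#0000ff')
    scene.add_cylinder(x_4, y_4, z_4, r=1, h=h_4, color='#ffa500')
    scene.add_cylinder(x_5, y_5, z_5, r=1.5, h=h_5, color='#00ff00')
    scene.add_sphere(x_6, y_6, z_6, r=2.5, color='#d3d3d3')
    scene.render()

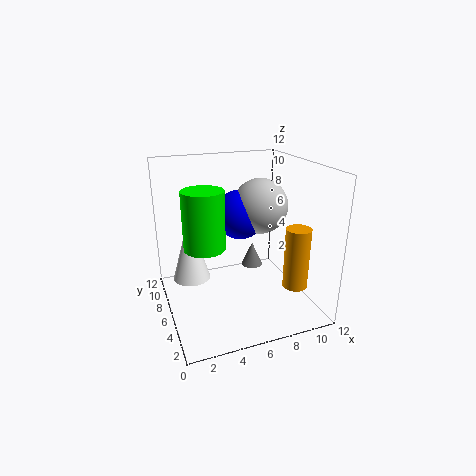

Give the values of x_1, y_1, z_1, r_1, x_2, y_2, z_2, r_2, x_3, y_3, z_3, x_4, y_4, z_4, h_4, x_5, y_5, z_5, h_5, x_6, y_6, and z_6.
x_1 = 2; y_1 = 6.25; z_1 = 3; r_1 = 1.5; x_2 = 8.5; y_2 = 8.75; z_2 = 1.75; r_2 = 1; x_3 = 7.25; y_3 = 8.75; z_3 = 7; x_4 = 9.75; y_4 = 2.75; z_4 = 2.5; h_4 = 5; x_5 = 2.5; y_5 = 3.5; z_5 = 6.75; h_5 = 4.25; x_6 = 9; y_6 = 8.25; z_6 = 7.75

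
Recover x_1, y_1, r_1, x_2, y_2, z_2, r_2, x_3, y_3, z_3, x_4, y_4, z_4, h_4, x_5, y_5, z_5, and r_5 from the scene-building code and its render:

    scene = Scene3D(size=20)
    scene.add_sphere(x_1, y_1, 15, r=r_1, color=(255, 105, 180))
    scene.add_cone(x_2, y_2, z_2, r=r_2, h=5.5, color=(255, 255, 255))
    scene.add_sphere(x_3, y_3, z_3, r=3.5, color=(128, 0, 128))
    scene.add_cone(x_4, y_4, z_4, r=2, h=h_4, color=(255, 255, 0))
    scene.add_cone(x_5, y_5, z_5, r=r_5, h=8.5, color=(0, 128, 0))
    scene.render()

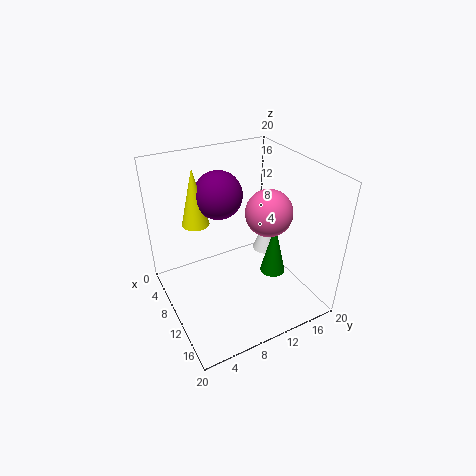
x_1 = 13.5; y_1 = 12.5; r_1 = 3; x_2 = 6.5; y_2 = 17; z_2 = 4; r_2 = 2; x_3 = 5; y_3 = 9.5; z_3 = 14.5; x_4 = 4.5; y_4 = 6; z_4 = 10.5; h_4 = 8.5; x_5 = 9; y_5 = 17; z_5 = 1; r_5 = 2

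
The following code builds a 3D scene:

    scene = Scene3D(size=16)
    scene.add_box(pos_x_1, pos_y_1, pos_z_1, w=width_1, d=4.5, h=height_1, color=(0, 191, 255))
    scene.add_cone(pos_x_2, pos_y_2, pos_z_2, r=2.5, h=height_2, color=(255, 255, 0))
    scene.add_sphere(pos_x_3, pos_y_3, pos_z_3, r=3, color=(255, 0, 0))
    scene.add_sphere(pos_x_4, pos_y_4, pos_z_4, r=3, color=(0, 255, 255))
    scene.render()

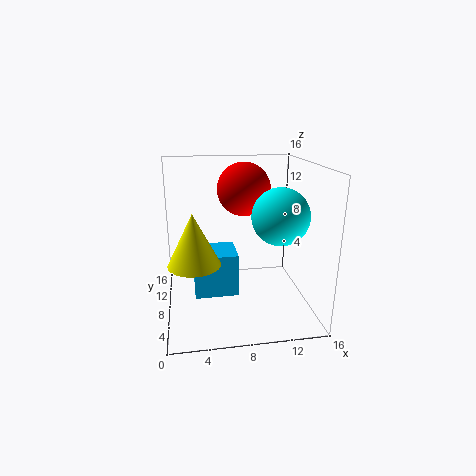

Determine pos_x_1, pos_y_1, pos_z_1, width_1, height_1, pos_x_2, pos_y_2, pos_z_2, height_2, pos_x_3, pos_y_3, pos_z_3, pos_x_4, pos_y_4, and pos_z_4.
pos_x_1 = 3; pos_y_1 = 7.5; pos_z_1 = 1; width_1 = 5; height_1 = 5; pos_x_2 = 3; pos_y_2 = 3; pos_z_2 = 7.5; height_2 = 5; pos_x_3 = 9; pos_y_3 = 10; pos_z_3 = 13; pos_x_4 = 12; pos_y_4 = 5.5; pos_z_4 = 11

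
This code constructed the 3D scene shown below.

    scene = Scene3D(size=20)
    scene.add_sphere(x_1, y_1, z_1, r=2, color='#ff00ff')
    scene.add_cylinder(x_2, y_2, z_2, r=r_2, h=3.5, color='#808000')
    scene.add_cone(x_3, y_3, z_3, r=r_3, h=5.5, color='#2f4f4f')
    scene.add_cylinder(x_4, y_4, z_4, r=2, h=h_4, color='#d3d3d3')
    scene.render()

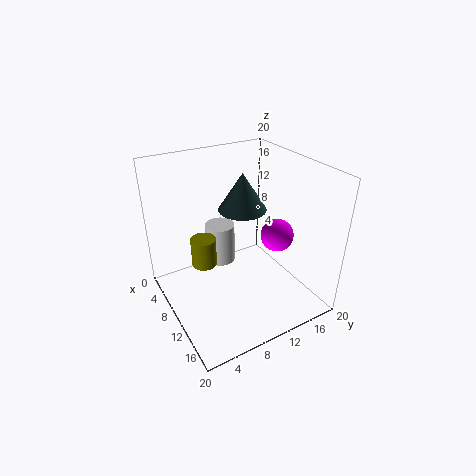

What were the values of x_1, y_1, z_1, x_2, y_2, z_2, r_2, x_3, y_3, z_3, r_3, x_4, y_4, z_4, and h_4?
x_1 = 16; y_1 = 12; z_1 = 13; x_2 = 13; y_2 = 3.5; z_2 = 10; r_2 = 1.5; x_3 = 7; y_3 = 12.5; z_3 = 12.5; r_3 = 3.5; x_4 = 8.5; y_4 = 8; z_4 = 6.5; h_4 = 5.5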